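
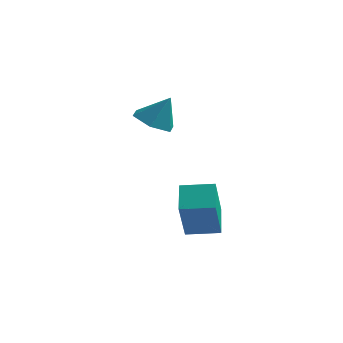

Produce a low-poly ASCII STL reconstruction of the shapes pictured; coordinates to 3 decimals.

solid 
facet normal -0.949 -0.303 -0.094
outer loop
vertex -1.355 -4.036 -2.126
vertex -1.674 -3.2 -1.596
vertex -1.474 -3.263 -3.418
endloop
endfacet
facet normal 0.307 -0.804 -0.509
outer loop
vertex -0.526 -2.96 -3.324
vertex -1.355 -4.036 -2.126
vertex -1.474 -3.263 -3.418
endloop
endfacet
facet normal -0.949 -0.303 -0.094
outer loop
vertex -1.474 -3.263 -3.418
vertex -1.674 -3.2 -1.596
vertex -1.793 -2.427 -2.888
endloop
endfacet
facet normal -0.079 0.512 -0.855
outer loop
vertex -1.793 -2.427 -2.888
vertex -0.526 -2.96 -3.324
vertex -1.474 -3.263 -3.418
endloop
endfacet
facet normal 0.079 -0.512 0.855
outer loop
vertex -1.355 -4.036 -2.126
vertex -0.726 -2.897 -1.502
vertex -1.674 -3.2 -1.596
endloop
endfacet
facet normal 0.307 -0.804 -0.509
outer loop
vertex -0.407 -3.733 -2.032
vertex -1.355 -4.036 -2.126
vertex -0.526 -2.96 -3.324
endloop
endfacet
facet normal 0.079 -0.512 0.855
outer loop
vertex -0.407 -3.733 -2.032
vertex -0.726 -2.897 -1.502
vertex -1.355 -4.036 -2.126
endloop
endfacet
facet normal -0.307 0.804 0.509
outer loop
vertex -1.674 -3.2 -1.596
vertex -0.726 -2.897 -1.502
vertex -1.793 -2.427 -2.888
endloop
endfacet
facet normal -0.079 0.512 -0.855
outer loop
vertex -0.845 -2.124 -2.794
vertex -0.526 -2.96 -3.324
vertex -1.793 -2.427 -2.888
endloop
endfacet
facet normal -0.307 0.804 0.509
outer loop
vertex -1.793 -2.427 -2.888
vertex -0.726 -2.897 -1.502
vertex -0.845 -2.124 -2.794
endloop
endfacet
facet normal 0.949 0.303 0.094
outer loop
vertex -0.845 -2.124 -2.794
vertex -0.407 -3.733 -2.032
vertex -0.526 -2.96 -3.324
endloop
endfacet
facet normal 0.949 0.303 0.094
outer loop
vertex -0.726 -2.897 -1.502
vertex -0.407 -3.733 -2.032
vertex -0.845 -2.124 -2.794
endloop
endfacet
facet normal -0.452 -0.157 -0.878
outer loop
vertex -2.492 -1.622 0.019
vertex -2.913 -2.081 0.318
vertex -3.092 -1.415 0.291
endloop
endfacet
facet normal 0.401 0.893 0.205
outer loop
vertex -2.492 -1.622 0.019
vertex -3.092 -1.415 0.291
vertex -2.447 -1.919 1.222
endloop
endfacet
facet normal -0.452 -0.157 -0.878
outer loop
vertex -3.092 -1.415 0.291
vertex -2.913 -2.081 0.318
vertex -3.512 -1.874 0.589
endloop
endfacet
facet normal -0.337 0.710 0.618
outer loop
vertex -3.092 -1.415 0.291
vertex -3.512 -1.874 0.589
vertex -2.447 -1.919 1.222
endloop
endfacet
facet normal -0.452 -0.157 -0.878
outer loop
vertex -3.512 -1.874 0.589
vertex -2.913 -2.081 0.318
vertex -3.333 -2.54 0.616
endloop
endfacet
facet normal -0.511 -0.103 0.853
outer loop
vertex -3.512 -1.874 0.589
vertex -3.333 -2.54 0.616
vertex -2.447 -1.919 1.222
endloop
endfacet
facet normal -0.451 -0.158 -0.878
outer loop
vertex -3.333 -2.54 0.616
vertex -2.913 -2.081 0.318
vertex -2.733 -2.747 0.345
endloop
endfacet
facet normal 0.052 -0.735 0.677
outer loop
vertex -3.333 -2.54 0.616
vertex -2.733 -2.747 0.345
vertex -2.447 -1.919 1.222
endloop
endfacet
facet normal -0.452 -0.158 -0.878
outer loop
vertex -2.733 -2.747 0.345
vertex -2.913 -2.081 0.318
vertex -2.313 -2.288 0.046
endloop
endfacet
facet normal 0.791 -0.552 0.263
outer loop
vertex -2.733 -2.747 0.345
vertex -2.313 -2.288 0.046
vertex -2.447 -1.919 1.222
endloop
endfacet
facet normal -0.452 -0.157 -0.878
outer loop
vertex -2.313 -2.288 0.046
vertex -2.913 -2.081 0.318
vertex -2.492 -1.622 0.019
endloop
endfacet
facet normal 0.965 0.261 0.028
outer loop
vertex -2.313 -2.288 0.046
vertex -2.492 -1.622 0.019
vertex -2.447 -1.919 1.222
endloop
endfacet

endsolid


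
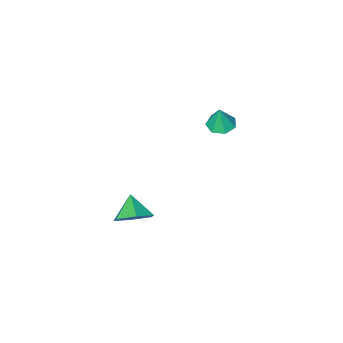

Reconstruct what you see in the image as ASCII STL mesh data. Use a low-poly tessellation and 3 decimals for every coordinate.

solid 
facet normal -0.176 -0.103 -0.979
outer loop
vertex -2.216 0.112 0.08
vertex -2.817 -0.067 0.207
vertex -2.59 0.522 0.104
endloop
endfacet
facet normal 0.718 0.639 0.275
outer loop
vertex -2.216 0.112 0.08
vertex -2.59 0.522 0.104
vertex -2.623 0.047 1.293
endloop
endfacet
facet normal -0.175 -0.104 -0.979
outer loop
vertex -2.59 0.522 0.104
vertex -2.817 -0.067 0.207
vertex -3.135 0.489 0.205
endloop
endfacet
facet normal 0.013 0.928 0.371
outer loop
vertex -2.59 0.522 0.104
vertex -3.135 0.489 0.205
vertex -2.623 0.047 1.293
endloop
endfacet
facet normal -0.176 -0.104 -0.979
outer loop
vertex -3.135 0.489 0.205
vertex -2.817 -0.067 0.207
vertex -3.441 0.037 0.308
endloop
endfacet
facet normal -0.643 0.555 0.528
outer loop
vertex -3.135 0.489 0.205
vertex -3.441 0.037 0.308
vertex -2.623 0.047 1.293
endloop
endfacet
facet normal -0.175 -0.102 -0.979
outer loop
vertex -3.441 0.037 0.308
vertex -2.817 -0.067 0.207
vertex -3.278 -0.493 0.334
endloop
endfacet
facet normal -0.753 -0.201 0.627
outer loop
vertex -3.441 0.037 0.308
vertex -3.278 -0.493 0.334
vertex -2.623 0.047 1.293
endloop
endfacet
facet normal -0.176 -0.101 -0.979
outer loop
vertex -3.278 -0.493 0.334
vertex -2.817 -0.067 0.207
vertex -2.768 -0.702 0.264
endloop
endfacet
facet normal -0.234 -0.770 0.593
outer loop
vertex -3.278 -0.493 0.334
vertex -2.768 -0.702 0.264
vertex -2.623 0.047 1.293
endloop
endfacet
facet normal -0.177 -0.102 -0.979
outer loop
vertex -2.768 -0.702 0.264
vertex -2.817 -0.067 0.207
vertex -2.296 -0.433 0.151
endloop
endfacet
facet normal 0.521 -0.723 0.453
outer loop
vertex -2.768 -0.702 0.264
vertex -2.296 -0.433 0.151
vertex -2.623 0.047 1.293
endloop
endfacet
facet normal -0.177 -0.102 -0.979
outer loop
vertex -2.296 -0.433 0.151
vertex -2.817 -0.067 0.207
vertex -2.216 0.112 0.08
endloop
endfacet
facet normal 0.945 -0.098 0.312
outer loop
vertex -2.296 -0.433 0.151
vertex -2.216 0.112 0.08
vertex -2.623 0.047 1.293
endloop
endfacet
facet normal 0.328 0.694 -0.641
outer loop
vertex 3.214 1.335 -1.559
vertex 2.432 1.375 -1.916
vertex 2.631 1.89 -1.256
endloop
endfacet
facet normal 0.364 -0.122 0.923
outer loop
vertex 3.214 1.335 -1.559
vertex 2.631 1.89 -1.256
vertex 2.068 0.605 -1.204
endloop
endfacet
facet normal 0.328 0.694 -0.641
outer loop
vertex 2.631 1.89 -1.256
vertex 2.432 1.375 -1.916
vertex 1.849 1.93 -1.613
endloop
endfacet
facet normal -0.397 0.210 0.893
outer loop
vertex 2.631 1.89 -1.256
vertex 1.849 1.93 -1.613
vertex 2.068 0.605 -1.204
endloop
endfacet
facet normal 0.328 0.694 -0.640
outer loop
vertex 1.849 1.93 -1.613
vertex 2.432 1.375 -1.916
vertex 1.651 1.415 -2.273
endloop
endfacet
facet normal -0.944 -0.055 0.326
outer loop
vertex 1.849 1.93 -1.613
vertex 1.651 1.415 -2.273
vertex 2.068 0.605 -1.204
endloop
endfacet
facet normal 0.328 0.694 -0.641
outer loop
vertex 1.651 1.415 -2.273
vertex 2.432 1.375 -1.916
vertex 2.234 0.86 -2.575
endloop
endfacet
facet normal -0.729 -0.652 -0.209
outer loop
vertex 1.651 1.415 -2.273
vertex 2.234 0.86 -2.575
vertex 2.068 0.605 -1.204
endloop
endfacet
facet normal 0.328 0.694 -0.641
outer loop
vertex 2.234 0.86 -2.575
vertex 2.432 1.375 -1.916
vertex 3.015 0.82 -2.218
endloop
endfacet
facet normal 0.031 -0.983 -0.179
outer loop
vertex 2.234 0.86 -2.575
vertex 3.015 0.82 -2.218
vertex 2.068 0.605 -1.204
endloop
endfacet
facet normal 0.328 0.694 -0.641
outer loop
vertex 3.015 0.82 -2.218
vertex 2.432 1.375 -1.916
vertex 3.214 1.335 -1.559
endloop
endfacet
facet normal 0.578 -0.719 0.387
outer loop
vertex 3.015 0.82 -2.218
vertex 3.214 1.335 -1.559
vertex 2.068 0.605 -1.204
endloop
endfacet

endsolid


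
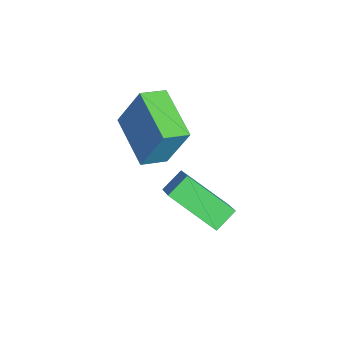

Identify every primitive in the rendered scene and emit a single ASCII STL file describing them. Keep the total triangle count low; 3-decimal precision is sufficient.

solid 
facet normal -0.481 0.699 0.529
outer loop
vertex -1.398 1.945 -0.776
vertex -0.411 3.504 -1.938
vertex -3.02 1.909 -2.202
endloop
endfacet
facet normal -0.453 -0.715 0.533
outer loop
vertex -2.529 1.196 -2.742
vertex -1.398 1.945 -0.776
vertex -3.02 1.909 -2.202
endloop
endfacet
facet normal -0.481 0.699 0.529
outer loop
vertex -3.02 1.909 -2.202
vertex -0.411 3.504 -1.938
vertex -2.033 3.468 -3.364
endloop
endfacet
facet normal -0.751 -0.017 -0.660
outer loop
vertex -2.033 3.468 -3.364
vertex -2.529 1.196 -2.742
vertex -3.02 1.909 -2.202
endloop
endfacet
facet normal 0.751 0.017 0.660
outer loop
vertex -1.398 1.945 -0.776
vertex 0.08 2.791 -2.478
vertex -0.411 3.504 -1.938
endloop
endfacet
facet normal -0.453 -0.715 0.533
outer loop
vertex -0.907 1.232 -1.316
vertex -1.398 1.945 -0.776
vertex -2.529 1.196 -2.742
endloop
endfacet
facet normal 0.751 0.017 0.660
outer loop
vertex -0.907 1.232 -1.316
vertex 0.08 2.791 -2.478
vertex -1.398 1.945 -0.776
endloop
endfacet
facet normal 0.453 0.715 -0.533
outer loop
vertex -0.411 3.504 -1.938
vertex 0.08 2.791 -2.478
vertex -2.033 3.468 -3.364
endloop
endfacet
facet normal -0.751 -0.017 -0.660
outer loop
vertex -1.542 2.755 -3.904
vertex -2.529 1.196 -2.742
vertex -2.033 3.468 -3.364
endloop
endfacet
facet normal 0.453 0.715 -0.533
outer loop
vertex -2.033 3.468 -3.364
vertex 0.08 2.791 -2.478
vertex -1.542 2.755 -3.904
endloop
endfacet
facet normal 0.481 -0.699 -0.529
outer loop
vertex -1.542 2.755 -3.904
vertex -0.907 1.232 -1.316
vertex -2.529 1.196 -2.742
endloop
endfacet
facet normal 0.481 -0.699 -0.529
outer loop
vertex 0.08 2.791 -2.478
vertex -0.907 1.232 -1.316
vertex -1.542 2.755 -3.904
endloop
endfacet
facet normal -0.913 -0.286 0.292
outer loop
vertex -3.597 0.535 1.899
vertex -4.002 1.492 1.57
vertex -3.938 -0.233 0.085
endloop
endfacet
facet normal 0.372 -0.878 0.302
outer loop
vertex -1.958 0.388 -0.55
vertex -3.597 0.535 1.899
vertex -3.938 -0.233 0.085
endloop
endfacet
facet normal -0.913 -0.286 0.292
outer loop
vertex -3.938 -0.233 0.085
vertex -4.002 1.492 1.57
vertex -4.343 0.724 -0.244
endloop
endfacet
facet normal -0.171 -0.384 -0.907
outer loop
vertex -4.343 0.724 -0.244
vertex -1.958 0.388 -0.55
vertex -3.938 -0.233 0.085
endloop
endfacet
facet normal 0.171 0.384 0.907
outer loop
vertex -3.597 0.535 1.899
vertex -2.022 2.113 0.935
vertex -4.002 1.492 1.57
endloop
endfacet
facet normal 0.372 -0.878 0.302
outer loop
vertex -1.617 1.156 1.264
vertex -3.597 0.535 1.899
vertex -1.958 0.388 -0.55
endloop
endfacet
facet normal 0.171 0.384 0.907
outer loop
vertex -1.617 1.156 1.264
vertex -2.022 2.113 0.935
vertex -3.597 0.535 1.899
endloop
endfacet
facet normal -0.372 0.878 -0.302
outer loop
vertex -4.002 1.492 1.57
vertex -2.022 2.113 0.935
vertex -4.343 0.724 -0.244
endloop
endfacet
facet normal -0.171 -0.384 -0.907
outer loop
vertex -2.363 1.345 -0.879
vertex -1.958 0.388 -0.55
vertex -4.343 0.724 -0.244
endloop
endfacet
facet normal -0.372 0.878 -0.302
outer loop
vertex -4.343 0.724 -0.244
vertex -2.022 2.113 0.935
vertex -2.363 1.345 -0.879
endloop
endfacet
facet normal 0.913 0.286 -0.292
outer loop
vertex -2.363 1.345 -0.879
vertex -1.617 1.156 1.264
vertex -1.958 0.388 -0.55
endloop
endfacet
facet normal 0.913 0.286 -0.292
outer loop
vertex -2.022 2.113 0.935
vertex -1.617 1.156 1.264
vertex -2.363 1.345 -0.879
endloop
endfacet

endsolid


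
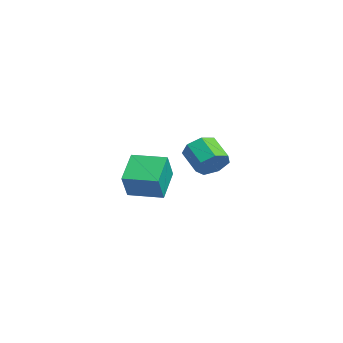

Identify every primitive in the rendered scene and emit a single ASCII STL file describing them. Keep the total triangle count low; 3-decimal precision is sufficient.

solid 
facet normal -0.447 0.277 -0.851
outer loop
vertex 0.783 -2.009 -0.964
vertex 1.744 -0.405 -0.947
vertex 2.196 -2.845 -1.979
endloop
endfacet
facet normal -0.514 -0.858 -0.009
outer loop
vertex 2.956 -3.315 -0.533
vertex 0.783 -2.009 -0.964
vertex 2.196 -2.845 -1.979
endloop
endfacet
facet normal -0.447 0.277 -0.850
outer loop
vertex 2.196 -2.845 -1.979
vertex 1.744 -0.405 -0.947
vertex 3.157 -1.24 -1.962
endloop
endfacet
facet normal 0.732 -0.433 -0.526
outer loop
vertex 3.157 -1.24 -1.962
vertex 2.956 -3.315 -0.533
vertex 2.196 -2.845 -1.979
endloop
endfacet
facet normal -0.732 0.433 0.526
outer loop
vertex 0.783 -2.009 -0.964
vertex 2.504 -0.875 0.499
vertex 1.744 -0.405 -0.947
endloop
endfacet
facet normal -0.514 -0.858 -0.009
outer loop
vertex 1.543 -2.48 0.482
vertex 0.783 -2.009 -0.964
vertex 2.956 -3.315 -0.533
endloop
endfacet
facet normal -0.732 0.433 0.526
outer loop
vertex 1.543 -2.48 0.482
vertex 2.504 -0.875 0.499
vertex 0.783 -2.009 -0.964
endloop
endfacet
facet normal 0.514 0.858 0.009
outer loop
vertex 1.744 -0.405 -0.947
vertex 2.504 -0.875 0.499
vertex 3.157 -1.24 -1.962
endloop
endfacet
facet normal 0.732 -0.433 -0.526
outer loop
vertex 3.917 -1.711 -0.516
vertex 2.956 -3.315 -0.533
vertex 3.157 -1.24 -1.962
endloop
endfacet
facet normal 0.514 0.858 0.009
outer loop
vertex 3.157 -1.24 -1.962
vertex 2.504 -0.875 0.499
vertex 3.917 -1.711 -0.516
endloop
endfacet
facet normal 0.447 -0.277 0.850
outer loop
vertex 3.917 -1.711 -0.516
vertex 1.543 -2.48 0.482
vertex 2.956 -3.315 -0.533
endloop
endfacet
facet normal 0.447 -0.277 0.851
outer loop
vertex 2.504 -0.875 0.499
vertex 1.543 -2.48 0.482
vertex 3.917 -1.711 -0.516
endloop
endfacet
facet normal 0.824 0.226 -0.520
outer loop
vertex -2.2 2.157 -1.882
vertex -2.682 2.969 -2.294
vertex -2.124 2.923 -1.429
endloop
endfacet
facet normal 0.560 -0.462 0.688
outer loop
vertex -2.2 2.157 -1.882
vertex -2.124 2.923 -1.429
vertex -3.576 1.78 -1.015
endloop
endfacet
facet normal 0.560 -0.463 0.687
outer loop
vertex -3.576 1.78 -1.015
vertex -2.124 2.923 -1.429
vertex -3.5 2.546 -0.561
endloop
endfacet
facet normal -0.824 -0.226 0.520
outer loop
vertex -3.576 1.78 -1.015
vertex -3.5 2.546 -0.561
vertex -4.058 2.591 -1.426
endloop
endfacet
facet normal 0.824 0.225 -0.520
outer loop
vertex -2.124 2.923 -1.429
vertex -2.682 2.969 -2.294
vertex -2.468 3.724 -1.627
endloop
endfacet
facet normal 0.416 0.383 0.825
outer loop
vertex -2.124 2.923 -1.429
vertex -2.468 3.724 -1.627
vertex -3.5 2.546 -0.561
endloop
endfacet
facet normal 0.416 0.383 0.825
outer loop
vertex -3.5 2.546 -0.561
vertex -2.468 3.724 -1.627
vertex -3.844 3.347 -0.759
endloop
endfacet
facet normal -0.824 -0.225 0.520
outer loop
vertex -3.5 2.546 -0.561
vertex -3.844 3.347 -0.759
vertex -4.058 2.591 -1.426
endloop
endfacet
facet normal 0.823 0.226 -0.520
outer loop
vertex -2.468 3.724 -1.627
vertex -2.682 2.969 -2.294
vertex -2.974 3.956 -2.327
endloop
endfacet
facet normal -0.042 0.939 0.341
outer loop
vertex -2.468 3.724 -1.627
vertex -2.974 3.956 -2.327
vertex -3.844 3.347 -0.759
endloop
endfacet
facet normal -0.042 0.939 0.341
outer loop
vertex -3.844 3.347 -0.759
vertex -2.974 3.956 -2.327
vertex -4.35 3.579 -1.459
endloop
endfacet
facet normal -0.823 -0.226 0.520
outer loop
vertex -3.844 3.347 -0.759
vertex -4.35 3.579 -1.459
vertex -4.058 2.591 -1.426
endloop
endfacet
facet normal 0.824 0.226 -0.520
outer loop
vertex -2.974 3.956 -2.327
vertex -2.682 2.969 -2.294
vertex -3.259 3.444 -3.002
endloop
endfacet
facet normal -0.468 0.788 -0.400
outer loop
vertex -2.974 3.956 -2.327
vertex -3.259 3.444 -3.002
vertex -4.35 3.579 -1.459
endloop
endfacet
facet normal -0.468 0.788 -0.400
outer loop
vertex -4.35 3.579 -1.459
vertex -3.259 3.444 -3.002
vertex -4.635 3.067 -2.134
endloop
endfacet
facet normal -0.824 -0.226 0.519
outer loop
vertex -4.35 3.579 -1.459
vertex -4.635 3.067 -2.134
vertex -4.058 2.591 -1.426
endloop
endfacet
facet normal 0.824 0.226 -0.520
outer loop
vertex -3.259 3.444 -3.002
vertex -2.682 2.969 -2.294
vertex -3.11 2.574 -3.144
endloop
endfacet
facet normal -0.542 0.044 -0.839
outer loop
vertex -3.259 3.444 -3.002
vertex -3.11 2.574 -3.144
vertex -4.635 3.067 -2.134
endloop
endfacet
facet normal -0.542 0.044 -0.839
outer loop
vertex -4.635 3.067 -2.134
vertex -3.11 2.574 -3.144
vertex -4.486 2.197 -2.276
endloop
endfacet
facet normal -0.824 -0.226 0.520
outer loop
vertex -4.635 3.067 -2.134
vertex -4.486 2.197 -2.276
vertex -4.058 2.591 -1.426
endloop
endfacet
facet normal 0.824 0.226 -0.520
outer loop
vertex -3.11 2.574 -3.144
vertex -2.682 2.969 -2.294
vertex -2.639 2.001 -2.646
endloop
endfacet
facet normal -0.208 -0.733 -0.647
outer loop
vertex -3.11 2.574 -3.144
vertex -2.639 2.001 -2.646
vertex -4.486 2.197 -2.276
endloop
endfacet
facet normal -0.208 -0.733 -0.647
outer loop
vertex -4.486 2.197 -2.276
vertex -2.639 2.001 -2.646
vertex -4.015 1.624 -1.778
endloop
endfacet
facet normal -0.824 -0.226 0.520
outer loop
vertex -4.486 2.197 -2.276
vertex -4.015 1.624 -1.778
vertex -4.058 2.591 -1.426
endloop
endfacet
facet normal 0.824 0.226 -0.520
outer loop
vertex -2.639 2.001 -2.646
vertex -2.682 2.969 -2.294
vertex -2.2 2.157 -1.882
endloop
endfacet
facet normal 0.283 -0.958 0.033
outer loop
vertex -2.639 2.001 -2.646
vertex -2.2 2.157 -1.882
vertex -4.015 1.624 -1.778
endloop
endfacet
facet normal 0.283 -0.958 0.033
outer loop
vertex -4.015 1.624 -1.778
vertex -2.2 2.157 -1.882
vertex -3.576 1.78 -1.015
endloop
endfacet
facet normal -0.824 -0.226 0.520
outer loop
vertex -4.015 1.624 -1.778
vertex -3.576 1.78 -1.015
vertex -4.058 2.591 -1.426
endloop
endfacet

endsolid


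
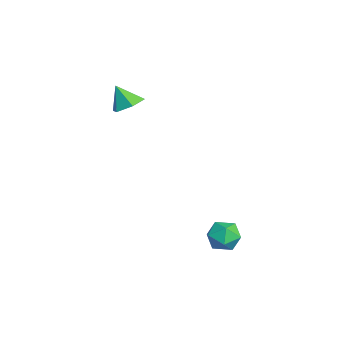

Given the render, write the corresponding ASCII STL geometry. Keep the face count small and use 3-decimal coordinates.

solid 
facet normal -0.872 -0.419 0.252
outer loop
vertex 1.342 1.892 -2.803
vertex 1.696 1.054 -2.972
vertex 1.763 1.423 -2.126
endloop
endfacet
facet normal -0.770 0.189 0.610
outer loop
vertex 1.342 1.892 -2.803
vertex 1.763 1.423 -2.126
vertex 1.911 2.332 -2.221
endloop
endfacet
facet normal -0.688 0.713 0.133
outer loop
vertex 1.342 1.892 -2.803
vertex 1.911 2.332 -2.221
vertex 1.935 2.524 -3.126
endloop
endfacet
facet normal -0.740 0.429 -0.518
outer loop
vertex 1.342 1.892 -2.803
vertex 1.935 2.524 -3.126
vertex 1.802 1.734 -3.59
endloop
endfacet
facet normal -0.854 -0.271 -0.445
outer loop
vertex 1.342 1.892 -2.803
vertex 1.802 1.734 -3.59
vertex 1.696 1.054 -2.972
endloop
endfacet
facet normal -0.161 0.129 0.978
outer loop
vertex 1.911 2.332 -2.221
vertex 1.763 1.423 -2.126
vertex 2.618 1.766 -2.03
endloop
endfacet
facet normal -0.327 -0.857 0.399
outer loop
vertex 1.763 1.423 -2.126
vertex 1.696 1.054 -2.972
vertex 2.485 0.976 -2.494
endloop
endfacet
facet normal -0.297 -0.617 -0.729
outer loop
vertex 1.696 1.054 -2.972
vertex 1.802 1.734 -3.59
vertex 2.509 1.168 -3.399
endloop
endfacet
facet normal -0.112 0.517 -0.848
outer loop
vertex 1.802 1.734 -3.59
vertex 1.935 2.524 -3.126
vertex 2.657 2.077 -3.494
endloop
endfacet
facet normal -0.029 0.978 0.207
outer loop
vertex 1.935 2.524 -3.126
vertex 1.911 2.332 -2.221
vertex 2.724 2.446 -2.648
endloop
endfacet
facet normal 0.740 -0.429 0.518
outer loop
vertex 3.078 1.608 -2.817
vertex 2.618 1.766 -2.03
vertex 2.485 0.976 -2.494
endloop
endfacet
facet normal 0.688 -0.713 -0.133
outer loop
vertex 3.078 1.608 -2.817
vertex 2.485 0.976 -2.494
vertex 2.509 1.168 -3.399
endloop
endfacet
facet normal 0.770 -0.189 -0.610
outer loop
vertex 3.078 1.608 -2.817
vertex 2.509 1.168 -3.399
vertex 2.657 2.077 -3.494
endloop
endfacet
facet normal 0.872 0.419 -0.252
outer loop
vertex 3.078 1.608 -2.817
vertex 2.657 2.077 -3.494
vertex 2.724 2.446 -2.648
endloop
endfacet
facet normal 0.854 0.271 0.445
outer loop
vertex 3.078 1.608 -2.817
vertex 2.724 2.446 -2.648
vertex 2.618 1.766 -2.03
endloop
endfacet
facet normal 0.112 -0.517 0.848
outer loop
vertex 2.485 0.976 -2.494
vertex 2.618 1.766 -2.03
vertex 1.763 1.423 -2.126
endloop
endfacet
facet normal 0.029 -0.978 -0.207
outer loop
vertex 2.509 1.168 -3.399
vertex 2.485 0.976 -2.494
vertex 1.696 1.054 -2.972
endloop
endfacet
facet normal 0.161 -0.129 -0.978
outer loop
vertex 2.657 2.077 -3.494
vertex 2.509 1.168 -3.399
vertex 1.802 1.734 -3.59
endloop
endfacet
facet normal 0.327 0.857 -0.399
outer loop
vertex 2.724 2.446 -2.648
vertex 2.657 2.077 -3.494
vertex 1.935 2.524 -3.126
endloop
endfacet
facet normal 0.297 0.617 0.729
outer loop
vertex 2.618 1.766 -2.03
vertex 2.724 2.446 -2.648
vertex 1.911 2.332 -2.221
endloop
endfacet
facet normal 0.319 0.428 -0.845
outer loop
vertex -2.63 -1.744 3.413
vertex -3.448 -1.815 3.068
vertex -3.219 -1.086 3.524
endloop
endfacet
facet normal 0.427 0.235 0.873
outer loop
vertex -2.63 -1.744 3.413
vertex -3.219 -1.086 3.524
vertex -3.872 -2.385 4.192
endloop
endfacet
facet normal 0.319 0.428 -0.845
outer loop
vertex -3.219 -1.086 3.524
vertex -3.448 -1.815 3.068
vertex -4.037 -1.157 3.179
endloop
endfacet
facet normal -0.362 0.564 0.742
outer loop
vertex -3.219 -1.086 3.524
vertex -4.037 -1.157 3.179
vertex -3.872 -2.385 4.192
endloop
endfacet
facet normal 0.320 0.429 -0.845
outer loop
vertex -4.037 -1.157 3.179
vertex -3.448 -1.815 3.068
vertex -4.265 -1.886 2.723
endloop
endfacet
facet normal -0.949 0.114 0.293
outer loop
vertex -4.037 -1.157 3.179
vertex -4.265 -1.886 2.723
vertex -3.872 -2.385 4.192
endloop
endfacet
facet normal 0.320 0.429 -0.845
outer loop
vertex -4.265 -1.886 2.723
vertex -3.448 -1.815 3.068
vertex -3.676 -2.544 2.612
endloop
endfacet
facet normal -0.747 -0.664 -0.026
outer loop
vertex -4.265 -1.886 2.723
vertex -3.676 -2.544 2.612
vertex -3.872 -2.385 4.192
endloop
endfacet
facet normal 0.320 0.429 -0.845
outer loop
vertex -3.676 -2.544 2.612
vertex -3.448 -1.815 3.068
vertex -2.859 -2.473 2.957
endloop
endfacet
facet normal 0.042 -0.994 0.105
outer loop
vertex -3.676 -2.544 2.612
vertex -2.859 -2.473 2.957
vertex -3.872 -2.385 4.192
endloop
endfacet
facet normal 0.319 0.428 -0.845
outer loop
vertex -2.859 -2.473 2.957
vertex -3.448 -1.815 3.068
vertex -2.63 -1.744 3.413
endloop
endfacet
facet normal 0.629 -0.545 0.555
outer loop
vertex -2.859 -2.473 2.957
vertex -2.63 -1.744 3.413
vertex -3.872 -2.385 4.192
endloop
endfacet

endsolid


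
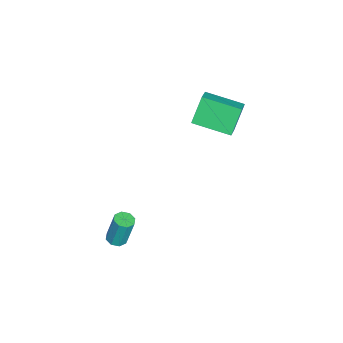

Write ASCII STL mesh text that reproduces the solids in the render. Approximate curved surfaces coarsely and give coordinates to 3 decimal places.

solid 
facet normal 0.011 -0.242 -0.970
outer loop
vertex 3.763 -3.705 -4.094
vertex 3.499 -3.271 -4.205
vertex 4.003 -3.397 -4.168
endloop
endfacet
facet normal 0.797 -0.584 0.155
outer loop
vertex 3.763 -3.705 -4.094
vertex 4.003 -3.397 -4.168
vertex 3.744 -3.303 -2.483
endloop
endfacet
facet normal 0.797 -0.584 0.155
outer loop
vertex 3.744 -3.303 -2.483
vertex 4.003 -3.397 -4.168
vertex 3.984 -2.995 -2.557
endloop
endfacet
facet normal -0.012 0.243 0.970
outer loop
vertex 3.744 -3.303 -2.483
vertex 3.984 -2.995 -2.557
vertex 3.481 -2.869 -2.595
endloop
endfacet
facet normal 0.011 -0.242 -0.970
outer loop
vertex 4.003 -3.397 -4.168
vertex 3.499 -3.271 -4.205
vertex 3.948 -3.014 -4.264
endloop
endfacet
facet normal 0.990 0.137 -0.022
outer loop
vertex 4.003 -3.397 -4.168
vertex 3.948 -3.014 -4.264
vertex 3.984 -2.995 -2.557
endloop
endfacet
facet normal 0.990 0.137 -0.022
outer loop
vertex 3.984 -2.995 -2.557
vertex 3.948 -3.014 -4.264
vertex 3.929 -2.612 -2.654
endloop
endfacet
facet normal -0.012 0.244 0.970
outer loop
vertex 3.984 -2.995 -2.557
vertex 3.929 -2.612 -2.654
vertex 3.481 -2.869 -2.595
endloop
endfacet
facet normal 0.012 -0.243 -0.970
outer loop
vertex 3.948 -3.014 -4.264
vertex 3.499 -3.271 -4.205
vertex 3.63 -2.782 -4.326
endloop
endfacet
facet normal 0.603 0.776 -0.187
outer loop
vertex 3.948 -3.014 -4.264
vertex 3.63 -2.782 -4.326
vertex 3.929 -2.612 -2.654
endloop
endfacet
facet normal 0.603 0.775 -0.187
outer loop
vertex 3.929 -2.612 -2.654
vertex 3.63 -2.782 -4.326
vertex 3.612 -2.38 -2.715
endloop
endfacet
facet normal -0.010 0.241 0.970
outer loop
vertex 3.929 -2.612 -2.654
vertex 3.612 -2.38 -2.715
vertex 3.481 -2.869 -2.595
endloop
endfacet
facet normal 0.012 -0.243 -0.970
outer loop
vertex 3.63 -2.782 -4.326
vertex 3.499 -3.271 -4.205
vertex 3.236 -2.837 -4.317
endloop
endfacet
facet normal -0.140 0.960 -0.241
outer loop
vertex 3.63 -2.782 -4.326
vertex 3.236 -2.837 -4.317
vertex 3.612 -2.38 -2.715
endloop
endfacet
facet normal -0.139 0.960 -0.241
outer loop
vertex 3.612 -2.38 -2.715
vertex 3.236 -2.837 -4.317
vertex 3.217 -2.435 -2.706
endloop
endfacet
facet normal -0.011 0.241 0.970
outer loop
vertex 3.612 -2.38 -2.715
vertex 3.217 -2.435 -2.706
vertex 3.481 -2.869 -2.595
endloop
endfacet
facet normal 0.012 -0.243 -0.970
outer loop
vertex 3.236 -2.837 -4.317
vertex 3.499 -3.271 -4.205
vertex 2.996 -3.145 -4.243
endloop
endfacet
facet normal -0.797 0.584 -0.155
outer loop
vertex 3.236 -2.837 -4.317
vertex 2.996 -3.145 -4.243
vertex 3.217 -2.435 -2.706
endloop
endfacet
facet normal -0.797 0.584 -0.155
outer loop
vertex 3.217 -2.435 -2.706
vertex 2.996 -3.145 -4.243
vertex 2.977 -2.743 -2.632
endloop
endfacet
facet normal -0.011 0.242 0.970
outer loop
vertex 3.217 -2.435 -2.706
vertex 2.977 -2.743 -2.632
vertex 3.481 -2.869 -2.595
endloop
endfacet
facet normal 0.012 -0.244 -0.970
outer loop
vertex 2.996 -3.145 -4.243
vertex 3.499 -3.271 -4.205
vertex 3.051 -3.528 -4.146
endloop
endfacet
facet normal -0.990 -0.137 0.022
outer loop
vertex 2.996 -3.145 -4.243
vertex 3.051 -3.528 -4.146
vertex 2.977 -2.743 -2.632
endloop
endfacet
facet normal -0.990 -0.137 0.022
outer loop
vertex 2.977 -2.743 -2.632
vertex 3.051 -3.528 -4.146
vertex 3.032 -3.126 -2.536
endloop
endfacet
facet normal -0.011 0.242 0.970
outer loop
vertex 2.977 -2.743 -2.632
vertex 3.032 -3.126 -2.536
vertex 3.481 -2.869 -2.595
endloop
endfacet
facet normal 0.010 -0.241 -0.970
outer loop
vertex 3.051 -3.528 -4.146
vertex 3.499 -3.271 -4.205
vertex 3.368 -3.76 -4.085
endloop
endfacet
facet normal -0.603 -0.775 0.186
outer loop
vertex 3.051 -3.528 -4.146
vertex 3.368 -3.76 -4.085
vertex 3.032 -3.126 -2.536
endloop
endfacet
facet normal -0.603 -0.776 0.187
outer loop
vertex 3.032 -3.126 -2.536
vertex 3.368 -3.76 -4.085
vertex 3.35 -3.358 -2.474
endloop
endfacet
facet normal -0.012 0.243 0.970
outer loop
vertex 3.032 -3.126 -2.536
vertex 3.35 -3.358 -2.474
vertex 3.481 -2.869 -2.595
endloop
endfacet
facet normal 0.011 -0.241 -0.970
outer loop
vertex 3.368 -3.76 -4.085
vertex 3.499 -3.271 -4.205
vertex 3.763 -3.705 -4.094
endloop
endfacet
facet normal 0.139 -0.960 0.241
outer loop
vertex 3.368 -3.76 -4.085
vertex 3.763 -3.705 -4.094
vertex 3.35 -3.358 -2.474
endloop
endfacet
facet normal 0.140 -0.960 0.241
outer loop
vertex 3.35 -3.358 -2.474
vertex 3.763 -3.705 -4.094
vertex 3.744 -3.303 -2.483
endloop
endfacet
facet normal -0.012 0.243 0.970
outer loop
vertex 3.35 -3.358 -2.474
vertex 3.744 -3.303 -2.483
vertex 3.481 -2.869 -2.595
endloop
endfacet
facet normal -0.482 0.209 0.851
outer loop
vertex -2.87 -0.678 1.015
vertex -2.737 1.276 0.611
vertex -3.814 -0.722 0.491
endloop
endfacet
facet normal -0.067 -0.977 0.202
outer loop
vertex -3.043 -1.056 -0.871
vertex -2.87 -0.678 1.015
vertex -3.814 -0.722 0.491
endloop
endfacet
facet normal -0.482 0.209 0.851
outer loop
vertex -3.814 -0.722 0.491
vertex -2.737 1.276 0.611
vertex -3.681 1.232 0.087
endloop
endfacet
facet normal -0.874 -0.041 -0.485
outer loop
vertex -3.681 1.232 0.087
vertex -3.043 -1.056 -0.871
vertex -3.814 -0.722 0.491
endloop
endfacet
facet normal 0.874 0.041 0.485
outer loop
vertex -2.87 -0.678 1.015
vertex -1.966 0.942 -0.751
vertex -2.737 1.276 0.611
endloop
endfacet
facet normal -0.067 -0.977 0.202
outer loop
vertex -2.099 -1.012 -0.347
vertex -2.87 -0.678 1.015
vertex -3.043 -1.056 -0.871
endloop
endfacet
facet normal 0.874 0.041 0.485
outer loop
vertex -2.099 -1.012 -0.347
vertex -1.966 0.942 -0.751
vertex -2.87 -0.678 1.015
endloop
endfacet
facet normal 0.067 0.977 -0.202
outer loop
vertex -2.737 1.276 0.611
vertex -1.966 0.942 -0.751
vertex -3.681 1.232 0.087
endloop
endfacet
facet normal -0.874 -0.041 -0.485
outer loop
vertex -2.91 0.898 -1.275
vertex -3.043 -1.056 -0.871
vertex -3.681 1.232 0.087
endloop
endfacet
facet normal 0.067 0.977 -0.202
outer loop
vertex -3.681 1.232 0.087
vertex -1.966 0.942 -0.751
vertex -2.91 0.898 -1.275
endloop
endfacet
facet normal 0.482 -0.209 -0.851
outer loop
vertex -2.91 0.898 -1.275
vertex -2.099 -1.012 -0.347
vertex -3.043 -1.056 -0.871
endloop
endfacet
facet normal 0.482 -0.209 -0.851
outer loop
vertex -1.966 0.942 -0.751
vertex -2.099 -1.012 -0.347
vertex -2.91 0.898 -1.275
endloop
endfacet

endsolid


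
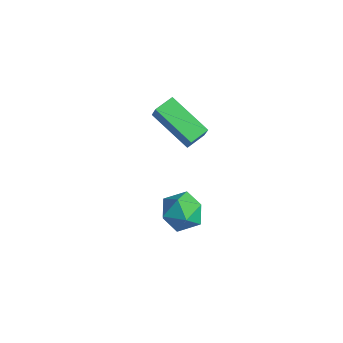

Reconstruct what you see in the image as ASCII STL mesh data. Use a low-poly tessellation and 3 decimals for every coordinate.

solid 
facet normal 0.070 0.920 0.386
outer loop
vertex 3.976 -1.114 -2.817
vertex 3.448 -1.403 -2.033
vertex 4.433 -1.483 -2.022
endloop
endfacet
facet normal 0.641 0.767 -0.012
outer loop
vertex 3.976 -1.114 -2.817
vertex 4.433 -1.483 -2.022
vertex 4.729 -1.745 -2.928
endloop
endfacet
facet normal 0.415 0.614 -0.671
outer loop
vertex 3.976 -1.114 -2.817
vertex 4.729 -1.745 -2.928
vertex 3.926 -1.826 -3.499
endloop
endfacet
facet normal -0.296 0.672 -0.679
outer loop
vertex 3.976 -1.114 -2.817
vertex 3.926 -1.826 -3.499
vertex 3.135 -1.615 -2.946
endloop
endfacet
facet normal -0.509 0.861 -0.025
outer loop
vertex 3.976 -1.114 -2.817
vertex 3.135 -1.615 -2.946
vertex 3.448 -1.403 -2.033
endloop
endfacet
facet normal 0.949 0.181 0.258
outer loop
vertex 4.729 -1.745 -2.928
vertex 4.433 -1.483 -2.022
vertex 4.665 -2.425 -2.214
endloop
endfacet
facet normal 0.025 0.427 0.904
outer loop
vertex 4.433 -1.483 -2.022
vertex 3.448 -1.403 -2.033
vertex 3.874 -2.214 -1.661
endloop
endfacet
facet normal -0.913 0.333 0.236
outer loop
vertex 3.448 -1.403 -2.033
vertex 3.135 -1.615 -2.946
vertex 3.071 -2.295 -2.232
endloop
endfacet
facet normal -0.568 0.028 -0.823
outer loop
vertex 3.135 -1.615 -2.946
vertex 3.926 -1.826 -3.499
vertex 3.367 -2.557 -3.138
endloop
endfacet
facet normal 0.583 -0.066 -0.810
outer loop
vertex 3.926 -1.826 -3.499
vertex 4.729 -1.745 -2.928
vertex 4.352 -2.637 -3.127
endloop
endfacet
facet normal 0.296 -0.672 0.679
outer loop
vertex 3.824 -2.926 -2.343
vertex 4.665 -2.425 -2.214
vertex 3.874 -2.214 -1.661
endloop
endfacet
facet normal -0.415 -0.614 0.671
outer loop
vertex 3.824 -2.926 -2.343
vertex 3.874 -2.214 -1.661
vertex 3.071 -2.295 -2.232
endloop
endfacet
facet normal -0.641 -0.767 0.012
outer loop
vertex 3.824 -2.926 -2.343
vertex 3.071 -2.295 -2.232
vertex 3.367 -2.557 -3.138
endloop
endfacet
facet normal -0.070 -0.920 -0.386
outer loop
vertex 3.824 -2.926 -2.343
vertex 3.367 -2.557 -3.138
vertex 4.352 -2.637 -3.127
endloop
endfacet
facet normal 0.509 -0.861 0.025
outer loop
vertex 3.824 -2.926 -2.343
vertex 4.352 -2.637 -3.127
vertex 4.665 -2.425 -2.214
endloop
endfacet
facet normal 0.568 -0.028 0.823
outer loop
vertex 3.874 -2.214 -1.661
vertex 4.665 -2.425 -2.214
vertex 4.433 -1.483 -2.022
endloop
endfacet
facet normal -0.583 0.066 0.810
outer loop
vertex 3.071 -2.295 -2.232
vertex 3.874 -2.214 -1.661
vertex 3.448 -1.403 -2.033
endloop
endfacet
facet normal -0.949 -0.181 -0.258
outer loop
vertex 3.367 -2.557 -3.138
vertex 3.071 -2.295 -2.232
vertex 3.135 -1.615 -2.946
endloop
endfacet
facet normal -0.025 -0.427 -0.904
outer loop
vertex 4.352 -2.637 -3.127
vertex 3.367 -2.557 -3.138
vertex 3.926 -1.826 -3.499
endloop
endfacet
facet normal 0.913 -0.333 -0.236
outer loop
vertex 4.665 -2.425 -2.214
vertex 4.352 -2.637 -3.127
vertex 4.729 -1.745 -2.928
endloop
endfacet
facet normal -0.888 -0.148 0.436
outer loop
vertex 2.273 -2.027 2.878
vertex 2.213 -1.137 3.058
vertex 1.895 -1.905 2.149
endloop
endfacet
facet normal 0.066 -0.978 -0.198
outer loop
vertex 3.707 -1.603 1.262
vertex 2.273 -2.027 2.878
vertex 1.895 -1.905 2.149
endloop
endfacet
facet normal -0.888 -0.148 0.436
outer loop
vertex 1.895 -1.905 2.149
vertex 2.213 -1.137 3.058
vertex 1.835 -1.015 2.329
endloop
endfacet
facet normal -0.455 0.147 -0.879
outer loop
vertex 1.835 -1.015 2.329
vertex 3.707 -1.603 1.262
vertex 1.895 -1.905 2.149
endloop
endfacet
facet normal 0.455 -0.147 0.879
outer loop
vertex 2.273 -2.027 2.878
vertex 4.025 -0.835 2.171
vertex 2.213 -1.137 3.058
endloop
endfacet
facet normal 0.066 -0.978 -0.198
outer loop
vertex 4.085 -1.725 1.991
vertex 2.273 -2.027 2.878
vertex 3.707 -1.603 1.262
endloop
endfacet
facet normal 0.455 -0.147 0.879
outer loop
vertex 4.085 -1.725 1.991
vertex 4.025 -0.835 2.171
vertex 2.273 -2.027 2.878
endloop
endfacet
facet normal -0.066 0.978 0.198
outer loop
vertex 2.213 -1.137 3.058
vertex 4.025 -0.835 2.171
vertex 1.835 -1.015 2.329
endloop
endfacet
facet normal -0.455 0.147 -0.879
outer loop
vertex 3.647 -0.713 1.442
vertex 3.707 -1.603 1.262
vertex 1.835 -1.015 2.329
endloop
endfacet
facet normal -0.066 0.978 0.198
outer loop
vertex 1.835 -1.015 2.329
vertex 4.025 -0.835 2.171
vertex 3.647 -0.713 1.442
endloop
endfacet
facet normal 0.888 0.148 -0.436
outer loop
vertex 3.647 -0.713 1.442
vertex 4.085 -1.725 1.991
vertex 3.707 -1.603 1.262
endloop
endfacet
facet normal 0.888 0.148 -0.436
outer loop
vertex 4.025 -0.835 2.171
vertex 4.085 -1.725 1.991
vertex 3.647 -0.713 1.442
endloop
endfacet

endsolid


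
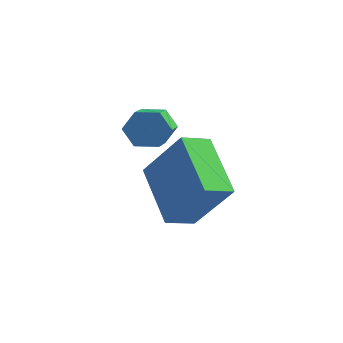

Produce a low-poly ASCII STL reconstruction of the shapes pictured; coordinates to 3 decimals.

solid 
facet normal -0.641 -0.022 -0.767
outer loop
vertex -4.34 -0.922 -1.803
vertex -4.062 -0.062 -2.06
vertex -2.859 -1.763 -3.015
endloop
endfacet
facet normal -0.296 -0.915 0.274
outer loop
vertex -1.578 -1.718 -1.48
vertex -4.34 -0.922 -1.803
vertex -2.859 -1.763 -3.015
endloop
endfacet
facet normal -0.641 -0.022 -0.767
outer loop
vertex -2.859 -1.763 -3.015
vertex -4.062 -0.062 -2.06
vertex -2.581 -0.903 -3.272
endloop
endfacet
facet normal 0.709 -0.402 -0.580
outer loop
vertex -2.581 -0.903 -3.272
vertex -1.578 -1.718 -1.48
vertex -2.859 -1.763 -3.015
endloop
endfacet
facet normal -0.709 0.402 0.580
outer loop
vertex -4.34 -0.922 -1.803
vertex -2.781 -0.017 -0.525
vertex -4.062 -0.062 -2.06
endloop
endfacet
facet normal -0.296 -0.915 0.274
outer loop
vertex -3.059 -0.877 -0.268
vertex -4.34 -0.922 -1.803
vertex -1.578 -1.718 -1.48
endloop
endfacet
facet normal -0.709 0.402 0.580
outer loop
vertex -3.059 -0.877 -0.268
vertex -2.781 -0.017 -0.525
vertex -4.34 -0.922 -1.803
endloop
endfacet
facet normal 0.296 0.915 -0.274
outer loop
vertex -4.062 -0.062 -2.06
vertex -2.781 -0.017 -0.525
vertex -2.581 -0.903 -3.272
endloop
endfacet
facet normal 0.709 -0.402 -0.580
outer loop
vertex -1.3 -0.858 -1.737
vertex -1.578 -1.718 -1.48
vertex -2.581 -0.903 -3.272
endloop
endfacet
facet normal 0.296 0.915 -0.274
outer loop
vertex -2.581 -0.903 -3.272
vertex -2.781 -0.017 -0.525
vertex -1.3 -0.858 -1.737
endloop
endfacet
facet normal 0.641 0.022 0.767
outer loop
vertex -1.3 -0.858 -1.737
vertex -3.059 -0.877 -0.268
vertex -1.578 -1.718 -1.48
endloop
endfacet
facet normal 0.641 0.022 0.767
outer loop
vertex -2.781 -0.017 -0.525
vertex -3.059 -0.877 -0.268
vertex -1.3 -0.858 -1.737
endloop
endfacet
facet normal -0.513 0.814 -0.272
outer loop
vertex -3.326 -1.175 0.749
vertex -3.505 -1.468 0.209
vertex -3.865 -1.519 0.735
endloop
endfacet
facet normal -0.164 0.218 0.962
outer loop
vertex -3.326 -1.175 0.749
vertex -3.865 -1.519 0.735
vertex -2.757 -2.079 1.051
endloop
endfacet
facet normal -0.164 0.218 0.962
outer loop
vertex -2.757 -2.079 1.051
vertex -3.865 -1.519 0.735
vertex -3.296 -2.423 1.037
endloop
endfacet
facet normal 0.513 -0.814 0.273
outer loop
vertex -2.757 -2.079 1.051
vertex -3.296 -2.423 1.037
vertex -2.935 -2.372 0.511
endloop
endfacet
facet normal -0.513 0.814 -0.272
outer loop
vertex -3.865 -1.519 0.735
vertex -3.505 -1.468 0.209
vertex -4.044 -1.812 0.195
endloop
endfacet
facet normal -0.812 -0.356 0.463
outer loop
vertex -3.865 -1.519 0.735
vertex -4.044 -1.812 0.195
vertex -3.296 -2.423 1.037
endloop
endfacet
facet normal -0.812 -0.356 0.463
outer loop
vertex -3.296 -2.423 1.037
vertex -4.044 -1.812 0.195
vertex -3.475 -2.716 0.497
endloop
endfacet
facet normal 0.512 -0.815 0.272
outer loop
vertex -3.296 -2.423 1.037
vertex -3.475 -2.716 0.497
vertex -2.935 -2.372 0.511
endloop
endfacet
facet normal -0.513 0.814 -0.273
outer loop
vertex -4.044 -1.812 0.195
vertex -3.505 -1.468 0.209
vertex -3.683 -1.761 -0.331
endloop
endfacet
facet normal -0.648 -0.575 -0.500
outer loop
vertex -4.044 -1.812 0.195
vertex -3.683 -1.761 -0.331
vertex -3.475 -2.716 0.497
endloop
endfacet
facet normal -0.648 -0.575 -0.500
outer loop
vertex -3.475 -2.716 0.497
vertex -3.683 -1.761 -0.331
vertex -3.114 -2.665 -0.029
endloop
endfacet
facet normal 0.512 -0.815 0.272
outer loop
vertex -3.475 -2.716 0.497
vertex -3.114 -2.665 -0.029
vertex -2.935 -2.372 0.511
endloop
endfacet
facet normal -0.513 0.814 -0.273
outer loop
vertex -3.683 -1.761 -0.331
vertex -3.505 -1.468 0.209
vertex -3.144 -1.417 -0.317
endloop
endfacet
facet normal 0.164 -0.218 -0.962
outer loop
vertex -3.683 -1.761 -0.331
vertex -3.144 -1.417 -0.317
vertex -3.114 -2.665 -0.029
endloop
endfacet
facet normal 0.164 -0.218 -0.962
outer loop
vertex -3.114 -2.665 -0.029
vertex -3.144 -1.417 -0.317
vertex -2.575 -2.321 -0.015
endloop
endfacet
facet normal 0.513 -0.814 0.272
outer loop
vertex -3.114 -2.665 -0.029
vertex -2.575 -2.321 -0.015
vertex -2.935 -2.372 0.511
endloop
endfacet
facet normal -0.512 0.815 -0.272
outer loop
vertex -3.144 -1.417 -0.317
vertex -3.505 -1.468 0.209
vertex -2.965 -1.124 0.223
endloop
endfacet
facet normal 0.812 0.356 -0.463
outer loop
vertex -3.144 -1.417 -0.317
vertex -2.965 -1.124 0.223
vertex -2.575 -2.321 -0.015
endloop
endfacet
facet normal 0.812 0.356 -0.463
outer loop
vertex -2.575 -2.321 -0.015
vertex -2.965 -1.124 0.223
vertex -2.396 -2.028 0.525
endloop
endfacet
facet normal 0.513 -0.814 0.272
outer loop
vertex -2.575 -2.321 -0.015
vertex -2.396 -2.028 0.525
vertex -2.935 -2.372 0.511
endloop
endfacet
facet normal -0.512 0.815 -0.272
outer loop
vertex -2.965 -1.124 0.223
vertex -3.505 -1.468 0.209
vertex -3.326 -1.175 0.749
endloop
endfacet
facet normal 0.648 0.575 0.500
outer loop
vertex -2.965 -1.124 0.223
vertex -3.326 -1.175 0.749
vertex -2.396 -2.028 0.525
endloop
endfacet
facet normal 0.648 0.575 0.500
outer loop
vertex -2.396 -2.028 0.525
vertex -3.326 -1.175 0.749
vertex -2.757 -2.079 1.051
endloop
endfacet
facet normal 0.513 -0.814 0.273
outer loop
vertex -2.396 -2.028 0.525
vertex -2.757 -2.079 1.051
vertex -2.935 -2.372 0.511
endloop
endfacet

endsolid


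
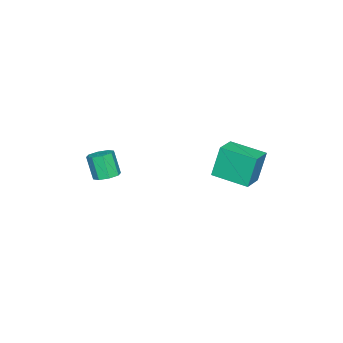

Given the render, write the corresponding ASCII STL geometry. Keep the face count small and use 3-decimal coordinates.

solid 
facet normal 0.173 0.354 -0.919
outer loop
vertex 4.645 -0.652 -1.201
vertex 3.936 -0.591 -1.311
vertex 4.45 -0.16 -1.048
endloop
endfacet
facet normal 0.919 0.277 0.280
outer loop
vertex 4.645 -0.652 -1.201
vertex 4.45 -0.16 -1.048
vertex 4.393 -1.17 0.141
endloop
endfacet
facet normal 0.918 0.279 0.281
outer loop
vertex 4.393 -1.17 0.141
vertex 4.45 -0.16 -1.048
vertex 4.197 -0.678 0.294
endloop
endfacet
facet normal -0.173 -0.355 0.919
outer loop
vertex 4.393 -1.17 0.141
vertex 4.197 -0.678 0.294
vertex 3.684 -1.109 0.031
endloop
endfacet
facet normal 0.173 0.355 -0.919
outer loop
vertex 4.45 -0.16 -1.048
vertex 3.936 -0.591 -1.311
vertex 3.953 0.079 -1.049
endloop
endfacet
facet normal 0.398 0.828 0.395
outer loop
vertex 4.45 -0.16 -1.048
vertex 3.953 0.079 -1.049
vertex 4.197 -0.678 0.294
endloop
endfacet
facet normal 0.400 0.828 0.394
outer loop
vertex 4.197 -0.678 0.294
vertex 3.953 0.079 -1.049
vertex 3.701 -0.438 0.293
endloop
endfacet
facet normal -0.173 -0.354 0.919
outer loop
vertex 4.197 -0.678 0.294
vertex 3.701 -0.438 0.293
vertex 3.684 -1.109 0.031
endloop
endfacet
facet normal 0.172 0.355 -0.919
outer loop
vertex 3.953 0.079 -1.049
vertex 3.936 -0.591 -1.311
vertex 3.447 -0.074 -1.203
endloop
endfacet
facet normal -0.354 0.893 0.277
outer loop
vertex 3.953 0.079 -1.049
vertex 3.447 -0.074 -1.203
vertex 3.701 -0.438 0.293
endloop
endfacet
facet normal -0.357 0.892 0.278
outer loop
vertex 3.701 -0.438 0.293
vertex 3.447 -0.074 -1.203
vertex 3.195 -0.592 0.138
endloop
endfacet
facet normal -0.174 -0.354 0.919
outer loop
vertex 3.701 -0.438 0.293
vertex 3.195 -0.592 0.138
vertex 3.684 -1.109 0.031
endloop
endfacet
facet normal 0.173 0.356 -0.918
outer loop
vertex 3.447 -0.074 -1.203
vertex 3.936 -0.591 -1.311
vertex 3.227 -0.53 -1.421
endloop
endfacet
facet normal -0.900 0.435 -0.001
outer loop
vertex 3.447 -0.074 -1.203
vertex 3.227 -0.53 -1.421
vertex 3.195 -0.592 0.138
endloop
endfacet
facet normal -0.900 0.435 -0.001
outer loop
vertex 3.195 -0.592 0.138
vertex 3.227 -0.53 -1.421
vertex 2.975 -1.048 -0.079
endloop
endfacet
facet normal -0.173 -0.354 0.919
outer loop
vertex 3.195 -0.592 0.138
vertex 2.975 -1.048 -0.079
vertex 3.684 -1.109 0.031
endloop
endfacet
facet normal 0.173 0.355 -0.919
outer loop
vertex 3.227 -0.53 -1.421
vertex 3.936 -0.591 -1.311
vertex 3.423 -1.022 -1.574
endloop
endfacet
facet normal -0.919 -0.279 -0.280
outer loop
vertex 3.227 -0.53 -1.421
vertex 3.423 -1.022 -1.574
vertex 2.975 -1.048 -0.079
endloop
endfacet
facet normal -0.919 -0.277 -0.280
outer loop
vertex 2.975 -1.048 -0.079
vertex 3.423 -1.022 -1.574
vertex 3.17 -1.54 -0.232
endloop
endfacet
facet normal -0.173 -0.354 0.919
outer loop
vertex 2.975 -1.048 -0.079
vertex 3.17 -1.54 -0.232
vertex 3.684 -1.109 0.031
endloop
endfacet
facet normal 0.173 0.354 -0.919
outer loop
vertex 3.423 -1.022 -1.574
vertex 3.936 -0.591 -1.311
vertex 3.919 -1.262 -1.573
endloop
endfacet
facet normal -0.400 -0.827 -0.395
outer loop
vertex 3.423 -1.022 -1.574
vertex 3.919 -1.262 -1.573
vertex 3.17 -1.54 -0.232
endloop
endfacet
facet normal -0.398 -0.829 -0.394
outer loop
vertex 3.17 -1.54 -0.232
vertex 3.919 -1.262 -1.573
vertex 3.667 -1.779 -0.231
endloop
endfacet
facet normal -0.173 -0.355 0.919
outer loop
vertex 3.17 -1.54 -0.232
vertex 3.667 -1.779 -0.231
vertex 3.684 -1.109 0.031
endloop
endfacet
facet normal 0.174 0.354 -0.919
outer loop
vertex 3.919 -1.262 -1.573
vertex 3.936 -0.591 -1.311
vertex 4.425 -1.108 -1.418
endloop
endfacet
facet normal 0.356 -0.892 -0.277
outer loop
vertex 3.919 -1.262 -1.573
vertex 4.425 -1.108 -1.418
vertex 3.667 -1.779 -0.231
endloop
endfacet
facet normal 0.355 -0.893 -0.278
outer loop
vertex 3.667 -1.779 -0.231
vertex 4.425 -1.108 -1.418
vertex 4.173 -1.626 -0.077
endloop
endfacet
facet normal -0.172 -0.355 0.919
outer loop
vertex 3.667 -1.779 -0.231
vertex 4.173 -1.626 -0.077
vertex 3.684 -1.109 0.031
endloop
endfacet
facet normal 0.173 0.354 -0.919
outer loop
vertex 4.425 -1.108 -1.418
vertex 3.936 -0.591 -1.311
vertex 4.645 -0.652 -1.201
endloop
endfacet
facet normal 0.900 -0.435 0.001
outer loop
vertex 4.425 -1.108 -1.418
vertex 4.645 -0.652 -1.201
vertex 4.173 -1.626 -0.077
endloop
endfacet
facet normal 0.900 -0.435 0.001
outer loop
vertex 4.173 -1.626 -0.077
vertex 4.645 -0.652 -1.201
vertex 4.393 -1.17 0.141
endloop
endfacet
facet normal -0.173 -0.356 0.918
outer loop
vertex 4.173 -1.626 -0.077
vertex 4.393 -1.17 0.141
vertex 3.684 -1.109 0.031
endloop
endfacet
facet normal -0.974 -0.046 -0.222
outer loop
vertex -3.935 2.505 -2.274
vertex -3.962 4.612 -2.589
vertex -3.48 2.222 -4.211
endloop
endfacet
facet normal 0.013 -0.989 0.148
outer loop
vertex -2.078 2.288 -3.891
vertex -3.935 2.505 -2.274
vertex -3.48 2.222 -4.211
endloop
endfacet
facet normal -0.974 -0.046 -0.222
outer loop
vertex -3.48 2.222 -4.211
vertex -3.962 4.612 -2.589
vertex -3.507 4.329 -4.526
endloop
endfacet
facet normal 0.227 -0.141 -0.964
outer loop
vertex -3.507 4.329 -4.526
vertex -2.078 2.288 -3.891
vertex -3.48 2.222 -4.211
endloop
endfacet
facet normal -0.227 0.141 0.964
outer loop
vertex -3.935 2.505 -2.274
vertex -2.56 4.678 -2.269
vertex -3.962 4.612 -2.589
endloop
endfacet
facet normal 0.013 -0.989 0.148
outer loop
vertex -2.533 2.571 -1.954
vertex -3.935 2.505 -2.274
vertex -2.078 2.288 -3.891
endloop
endfacet
facet normal -0.227 0.141 0.964
outer loop
vertex -2.533 2.571 -1.954
vertex -2.56 4.678 -2.269
vertex -3.935 2.505 -2.274
endloop
endfacet
facet normal -0.013 0.989 -0.148
outer loop
vertex -3.962 4.612 -2.589
vertex -2.56 4.678 -2.269
vertex -3.507 4.329 -4.526
endloop
endfacet
facet normal 0.227 -0.141 -0.964
outer loop
vertex -2.105 4.395 -4.206
vertex -2.078 2.288 -3.891
vertex -3.507 4.329 -4.526
endloop
endfacet
facet normal -0.013 0.989 -0.148
outer loop
vertex -3.507 4.329 -4.526
vertex -2.56 4.678 -2.269
vertex -2.105 4.395 -4.206
endloop
endfacet
facet normal 0.974 0.046 0.222
outer loop
vertex -2.105 4.395 -4.206
vertex -2.533 2.571 -1.954
vertex -2.078 2.288 -3.891
endloop
endfacet
facet normal 0.974 0.046 0.222
outer loop
vertex -2.56 4.678 -2.269
vertex -2.533 2.571 -1.954
vertex -2.105 4.395 -4.206
endloop
endfacet

endsolid


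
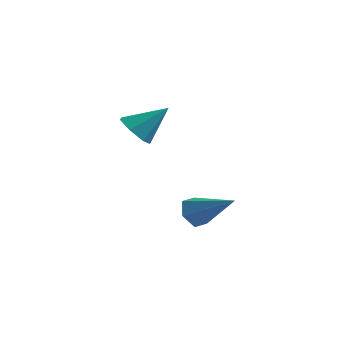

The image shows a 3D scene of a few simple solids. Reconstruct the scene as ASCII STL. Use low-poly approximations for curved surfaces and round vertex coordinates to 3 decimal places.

solid 
facet normal -0.870 0.068 -0.488
outer loop
vertex 3.43 -0.046 -3.961
vertex 3.037 -0.366 -3.304
vertex 3.137 0.456 -3.368
endloop
endfacet
facet normal 0.598 0.733 -0.325
outer loop
vertex 3.43 -0.046 -3.961
vertex 3.137 0.456 -3.368
vertex 4.943 -0.514 -2.236
endloop
endfacet
facet normal -0.870 0.068 -0.488
outer loop
vertex 3.137 0.456 -3.368
vertex 3.037 -0.366 -3.304
vertex 2.744 0.136 -2.711
endloop
endfacet
facet normal 0.144 0.853 0.502
outer loop
vertex 3.137 0.456 -3.368
vertex 2.744 0.136 -2.711
vertex 4.943 -0.514 -2.236
endloop
endfacet
facet normal -0.870 0.068 -0.488
outer loop
vertex 2.744 0.136 -2.711
vertex 3.037 -0.366 -3.304
vertex 2.644 -0.686 -2.647
endloop
endfacet
facet normal -0.182 0.098 0.978
outer loop
vertex 2.744 0.136 -2.711
vertex 2.644 -0.686 -2.647
vertex 4.943 -0.514 -2.236
endloop
endfacet
facet normal -0.870 0.067 -0.488
outer loop
vertex 2.644 -0.686 -2.647
vertex 3.037 -0.366 -3.304
vertex 2.937 -1.187 -3.239
endloop
endfacet
facet normal -0.054 -0.775 0.629
outer loop
vertex 2.644 -0.686 -2.647
vertex 2.937 -1.187 -3.239
vertex 4.943 -0.514 -2.236
endloop
endfacet
facet normal -0.871 0.067 -0.487
outer loop
vertex 2.937 -1.187 -3.239
vertex 3.037 -0.366 -3.304
vertex 3.33 -0.867 -3.897
endloop
endfacet
facet normal 0.399 -0.895 -0.197
outer loop
vertex 2.937 -1.187 -3.239
vertex 3.33 -0.867 -3.897
vertex 4.943 -0.514 -2.236
endloop
endfacet
facet normal -0.870 0.068 -0.488
outer loop
vertex 3.33 -0.867 -3.897
vertex 3.037 -0.366 -3.304
vertex 3.43 -0.046 -3.961
endloop
endfacet
facet normal 0.725 -0.141 -0.674
outer loop
vertex 3.33 -0.867 -3.897
vertex 3.43 -0.046 -3.961
vertex 4.943 -0.514 -2.236
endloop
endfacet
facet normal -0.605 -0.450 -0.657
outer loop
vertex -0.551 2.143 -0.846
vertex -1.188 1.95 -0.127
vertex -1.143 2.738 -0.708
endloop
endfacet
facet normal 0.605 0.693 -0.393
outer loop
vertex -0.551 2.143 -0.846
vertex -1.143 2.738 -0.708
vertex -0.032 2.81 1.127
endloop
endfacet
facet normal -0.605 -0.450 -0.657
outer loop
vertex -1.143 2.738 -0.708
vertex -1.188 1.95 -0.127
vertex -1.769 2.74 -0.133
endloop
endfacet
facet normal -0.021 0.999 -0.026
outer loop
vertex -1.143 2.738 -0.708
vertex -1.769 2.74 -0.133
vertex -0.032 2.81 1.127
endloop
endfacet
facet normal -0.605 -0.450 -0.656
outer loop
vertex -1.769 2.74 -0.133
vertex -1.188 1.95 -0.127
vertex -1.957 2.147 0.447
endloop
endfacet
facet normal -0.440 0.695 0.568
outer loop
vertex -1.769 2.74 -0.133
vertex -1.957 2.147 0.447
vertex -0.032 2.81 1.127
endloop
endfacet
facet normal -0.605 -0.449 -0.657
outer loop
vertex -1.957 2.147 0.447
vertex -1.188 1.95 -0.127
vertex -1.567 1.406 0.594
endloop
endfacet
facet normal -0.336 0.010 0.942
outer loop
vertex -1.957 2.147 0.447
vertex -1.567 1.406 0.594
vertex -0.032 2.81 1.127
endloop
endfacet
facet normal -0.605 -0.449 -0.657
outer loop
vertex -1.567 1.406 0.594
vertex -1.188 1.95 -0.127
vertex -0.891 1.075 0.198
endloop
endfacet
facet normal 0.212 -0.541 0.814
outer loop
vertex -1.567 1.406 0.594
vertex -0.891 1.075 0.198
vertex -0.032 2.81 1.127
endloop
endfacet
facet normal -0.605 -0.449 -0.657
outer loop
vertex -0.891 1.075 0.198
vertex -1.188 1.95 -0.127
vertex -0.439 1.403 -0.443
endloop
endfacet
facet normal 0.792 -0.542 0.281
outer loop
vertex -0.891 1.075 0.198
vertex -0.439 1.403 -0.443
vertex -0.032 2.81 1.127
endloop
endfacet
facet normal -0.605 -0.449 -0.657
outer loop
vertex -0.439 1.403 -0.443
vertex -1.188 1.95 -0.127
vertex -0.551 2.143 -0.846
endloop
endfacet
facet normal 0.967 0.007 -0.256
outer loop
vertex -0.439 1.403 -0.443
vertex -0.551 2.143 -0.846
vertex -0.032 2.81 1.127
endloop
endfacet

endsolid


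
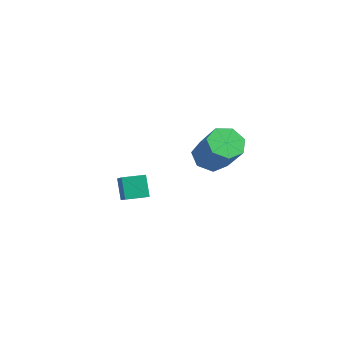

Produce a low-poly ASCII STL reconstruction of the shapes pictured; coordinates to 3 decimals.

solid 
facet normal -0.513 0.224 0.829
outer loop
vertex 1.7 -4.496 -0.421
vertex 2.19 -3.523 -0.381
vertex 0.449 -3.826 -1.376
endloop
endfacet
facet normal -0.450 -0.892 -0.037
outer loop
vertex 1.07 -4.097 -2.379
vertex 1.7 -4.496 -0.421
vertex 0.449 -3.826 -1.376
endloop
endfacet
facet normal -0.513 0.225 0.829
outer loop
vertex 0.449 -3.826 -1.376
vertex 2.19 -3.523 -0.381
vertex 0.94 -2.853 -1.336
endloop
endfacet
facet normal -0.731 0.392 -0.559
outer loop
vertex 0.94 -2.853 -1.336
vertex 1.07 -4.097 -2.379
vertex 0.449 -3.826 -1.376
endloop
endfacet
facet normal 0.731 -0.391 0.559
outer loop
vertex 1.7 -4.496 -0.421
vertex 2.811 -3.794 -1.384
vertex 2.19 -3.523 -0.381
endloop
endfacet
facet normal -0.450 -0.892 -0.037
outer loop
vertex 2.32 -4.767 -1.424
vertex 1.7 -4.496 -0.421
vertex 1.07 -4.097 -2.379
endloop
endfacet
facet normal 0.731 -0.392 0.558
outer loop
vertex 2.32 -4.767 -1.424
vertex 2.811 -3.794 -1.384
vertex 1.7 -4.496 -0.421
endloop
endfacet
facet normal 0.450 0.892 0.037
outer loop
vertex 2.19 -3.523 -0.381
vertex 2.811 -3.794 -1.384
vertex 0.94 -2.853 -1.336
endloop
endfacet
facet normal -0.732 0.391 -0.558
outer loop
vertex 1.56 -3.124 -2.339
vertex 1.07 -4.097 -2.379
vertex 0.94 -2.853 -1.336
endloop
endfacet
facet normal 0.450 0.892 0.037
outer loop
vertex 0.94 -2.853 -1.336
vertex 2.811 -3.794 -1.384
vertex 1.56 -3.124 -2.339
endloop
endfacet
facet normal 0.513 -0.224 -0.829
outer loop
vertex 1.56 -3.124 -2.339
vertex 2.32 -4.767 -1.424
vertex 1.07 -4.097 -2.379
endloop
endfacet
facet normal 0.512 -0.225 -0.829
outer loop
vertex 2.811 -3.794 -1.384
vertex 2.32 -4.767 -1.424
vertex 1.56 -3.124 -2.339
endloop
endfacet
facet normal -0.643 0.103 -0.759
outer loop
vertex 0.688 1.558 -2.874
vertex 0.026 1.943 -2.261
vertex 0.716 2.404 -2.783
endloop
endfacet
facet normal 0.765 0.044 -0.642
outer loop
vertex 0.688 1.558 -2.874
vertex 0.716 2.404 -2.783
vertex 2.096 1.333 -1.211
endloop
endfacet
facet normal 0.765 0.043 -0.642
outer loop
vertex 2.096 1.333 -1.211
vertex 0.716 2.404 -2.783
vertex 2.124 2.178 -1.121
endloop
endfacet
facet normal 0.643 -0.102 0.759
outer loop
vertex 2.096 1.333 -1.211
vertex 2.124 2.178 -1.121
vertex 1.434 1.717 -0.599
endloop
endfacet
facet normal -0.643 0.103 -0.759
outer loop
vertex 0.716 2.404 -2.783
vertex 0.026 1.943 -2.261
vertex 0.225 2.902 -2.299
endloop
endfacet
facet normal 0.503 0.804 -0.317
outer loop
vertex 0.716 2.404 -2.783
vertex 0.225 2.902 -2.299
vertex 2.124 2.178 -1.121
endloop
endfacet
facet normal 0.503 0.804 -0.316
outer loop
vertex 2.124 2.178 -1.121
vertex 0.225 2.902 -2.299
vertex 1.632 2.676 -0.637
endloop
endfacet
facet normal 0.643 -0.103 0.759
outer loop
vertex 2.124 2.178 -1.121
vertex 1.632 2.676 -0.637
vertex 1.434 1.717 -0.599
endloop
endfacet
facet normal -0.643 0.103 -0.759
outer loop
vertex 0.225 2.902 -2.299
vertex 0.026 1.943 -2.261
vertex -0.416 2.677 -1.787
endloop
endfacet
facet normal -0.139 0.959 0.248
outer loop
vertex 0.225 2.902 -2.299
vertex -0.416 2.677 -1.787
vertex 1.632 2.676 -0.637
endloop
endfacet
facet normal -0.138 0.959 0.247
outer loop
vertex 1.632 2.676 -0.637
vertex -0.416 2.677 -1.787
vertex 0.992 2.452 -0.125
endloop
endfacet
facet normal 0.643 -0.103 0.759
outer loop
vertex 1.632 2.676 -0.637
vertex 0.992 2.452 -0.125
vertex 1.434 1.717 -0.599
endloop
endfacet
facet normal -0.643 0.103 -0.759
outer loop
vertex -0.416 2.677 -1.787
vertex 0.026 1.943 -2.261
vertex -0.724 1.9 -1.632
endloop
endfacet
facet normal -0.675 0.392 0.625
outer loop
vertex -0.416 2.677 -1.787
vertex -0.724 1.9 -1.632
vertex 0.992 2.452 -0.125
endloop
endfacet
facet normal -0.675 0.393 0.625
outer loop
vertex 0.992 2.452 -0.125
vertex -0.724 1.9 -1.632
vertex 0.684 1.675 0.031
endloop
endfacet
facet normal 0.643 -0.103 0.759
outer loop
vertex 0.992 2.452 -0.125
vertex 0.684 1.675 0.031
vertex 1.434 1.717 -0.599
endloop
endfacet
facet normal -0.643 0.103 -0.759
outer loop
vertex -0.724 1.9 -1.632
vertex 0.026 1.943 -2.261
vertex -0.467 1.155 -1.951
endloop
endfacet
facet normal -0.704 -0.471 0.532
outer loop
vertex -0.724 1.9 -1.632
vertex -0.467 1.155 -1.951
vertex 0.684 1.675 0.031
endloop
endfacet
facet normal -0.704 -0.470 0.532
outer loop
vertex 0.684 1.675 0.031
vertex -0.467 1.155 -1.951
vertex 0.941 0.929 -0.288
endloop
endfacet
facet normal 0.643 -0.103 0.759
outer loop
vertex 0.684 1.675 0.031
vertex 0.941 0.929 -0.288
vertex 1.434 1.717 -0.599
endloop
endfacet
facet normal -0.642 0.103 -0.759
outer loop
vertex -0.467 1.155 -1.951
vertex 0.026 1.943 -2.261
vertex 0.161 1.003 -2.503
endloop
endfacet
facet normal -0.203 -0.978 0.039
outer loop
vertex -0.467 1.155 -1.951
vertex 0.161 1.003 -2.503
vertex 0.941 0.929 -0.288
endloop
endfacet
facet normal -0.203 -0.978 0.039
outer loop
vertex 0.941 0.929 -0.288
vertex 0.161 1.003 -2.503
vertex 1.569 0.777 -0.841
endloop
endfacet
facet normal 0.643 -0.103 0.759
outer loop
vertex 0.941 0.929 -0.288
vertex 1.569 0.777 -0.841
vertex 1.434 1.717 -0.599
endloop
endfacet
facet normal -0.643 0.103 -0.759
outer loop
vertex 0.161 1.003 -2.503
vertex 0.026 1.943 -2.261
vertex 0.688 1.558 -2.874
endloop
endfacet
facet normal 0.450 -0.751 -0.483
outer loop
vertex 0.161 1.003 -2.503
vertex 0.688 1.558 -2.874
vertex 1.569 0.777 -0.841
endloop
endfacet
facet normal 0.451 -0.750 -0.484
outer loop
vertex 1.569 0.777 -0.841
vertex 0.688 1.558 -2.874
vertex 2.096 1.333 -1.211
endloop
endfacet
facet normal 0.642 -0.103 0.760
outer loop
vertex 1.569 0.777 -0.841
vertex 2.096 1.333 -1.211
vertex 1.434 1.717 -0.599
endloop
endfacet

endsolid


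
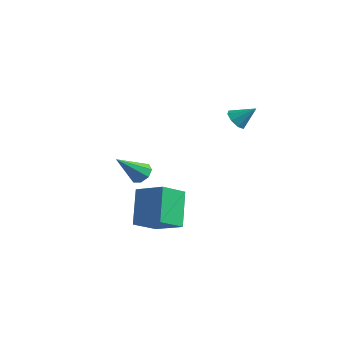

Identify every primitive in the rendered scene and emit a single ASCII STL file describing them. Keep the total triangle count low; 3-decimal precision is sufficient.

solid 
facet normal -0.632 -0.422 -0.650
outer loop
vertex 2.934 2.495 2.747
vertex 2.506 2.921 2.887
vertex 2.963 2.878 2.47
endloop
endfacet
facet normal 0.971 -0.185 -0.154
outer loop
vertex 2.934 2.495 2.747
vertex 2.963 2.878 2.47
vertex 3.254 3.419 3.653
endloop
endfacet
facet normal -0.632 -0.422 -0.650
outer loop
vertex 2.963 2.878 2.47
vertex 2.506 2.921 2.887
vertex 2.724 3.287 2.437
endloop
endfacet
facet normal 0.805 0.439 -0.399
outer loop
vertex 2.963 2.878 2.47
vertex 2.724 3.287 2.437
vertex 3.254 3.419 3.653
endloop
endfacet
facet normal -0.634 -0.421 -0.649
outer loop
vertex 2.724 3.287 2.437
vertex 2.506 2.921 2.887
vertex 2.358 3.482 2.668
endloop
endfacet
facet normal 0.332 0.911 -0.244
outer loop
vertex 2.724 3.287 2.437
vertex 2.358 3.482 2.668
vertex 3.254 3.419 3.653
endloop
endfacet
facet normal -0.634 -0.421 -0.649
outer loop
vertex 2.358 3.482 2.668
vertex 2.506 2.921 2.887
vertex 2.079 3.348 3.027
endloop
endfacet
facet normal -0.176 0.959 0.221
outer loop
vertex 2.358 3.482 2.668
vertex 2.079 3.348 3.027
vertex 3.254 3.419 3.653
endloop
endfacet
facet normal -0.634 -0.421 -0.648
outer loop
vertex 2.079 3.348 3.027
vertex 2.506 2.921 2.887
vertex 2.05 2.964 3.305
endloop
endfacet
facet normal -0.417 0.553 0.721
outer loop
vertex 2.079 3.348 3.027
vertex 2.05 2.964 3.305
vertex 3.254 3.419 3.653
endloop
endfacet
facet normal -0.634 -0.423 -0.648
outer loop
vertex 2.05 2.964 3.305
vertex 2.506 2.921 2.887
vertex 2.289 2.555 3.338
endloop
endfacet
facet normal -0.253 -0.070 0.965
outer loop
vertex 2.05 2.964 3.305
vertex 2.289 2.555 3.338
vertex 3.254 3.419 3.653
endloop
endfacet
facet normal -0.633 -0.423 -0.648
outer loop
vertex 2.289 2.555 3.338
vertex 2.506 2.921 2.887
vertex 2.655 2.361 3.107
endloop
endfacet
facet normal 0.223 -0.544 0.809
outer loop
vertex 2.289 2.555 3.338
vertex 2.655 2.361 3.107
vertex 3.254 3.419 3.653
endloop
endfacet
facet normal -0.633 -0.423 -0.648
outer loop
vertex 2.655 2.361 3.107
vertex 2.506 2.921 2.887
vertex 2.934 2.495 2.747
endloop
endfacet
facet normal 0.729 -0.591 0.345
outer loop
vertex 2.655 2.361 3.107
vertex 2.934 2.495 2.747
vertex 3.254 3.419 3.653
endloop
endfacet
facet normal 0.270 0.653 -0.708
outer loop
vertex -1.433 0.898 -1.745
vertex -1.793 1.348 -1.467
vertex -1.184 1.157 -1.411
endloop
endfacet
facet normal 0.696 -0.717 0.038
outer loop
vertex -1.433 0.898 -1.745
vertex -1.184 1.157 -1.411
vertex -2.287 0.152 -0.173
endloop
endfacet
facet normal 0.270 0.654 -0.706
outer loop
vertex -1.184 1.157 -1.411
vertex -1.793 1.348 -1.467
vertex -1.293 1.527 -1.11
endloop
endfacet
facet normal 0.808 -0.209 0.550
outer loop
vertex -1.184 1.157 -1.411
vertex -1.293 1.527 -1.11
vertex -2.287 0.152 -0.173
endloop
endfacet
facet normal 0.271 0.653 -0.707
outer loop
vertex -1.293 1.527 -1.11
vertex -1.793 1.348 -1.467
vertex -1.694 1.793 -1.018
endloop
endfacet
facet normal 0.399 0.302 0.866
outer loop
vertex -1.293 1.527 -1.11
vertex -1.694 1.793 -1.018
vertex -2.287 0.152 -0.173
endloop
endfacet
facet normal 0.269 0.654 -0.707
outer loop
vertex -1.694 1.793 -1.018
vertex -1.793 1.348 -1.467
vertex -2.153 1.798 -1.188
endloop
endfacet
facet normal -0.292 0.519 0.803
outer loop
vertex -1.694 1.793 -1.018
vertex -2.153 1.798 -1.188
vertex -2.287 0.152 -0.173
endloop
endfacet
facet normal 0.269 0.654 -0.707
outer loop
vertex -2.153 1.798 -1.188
vertex -1.793 1.348 -1.467
vertex -2.401 1.539 -1.522
endloop
endfacet
facet normal -0.862 0.315 0.396
outer loop
vertex -2.153 1.798 -1.188
vertex -2.401 1.539 -1.522
vertex -2.287 0.152 -0.173
endloop
endfacet
facet normal 0.270 0.655 -0.706
outer loop
vertex -2.401 1.539 -1.522
vertex -1.793 1.348 -1.467
vertex -2.293 1.169 -1.824
endloop
endfacet
facet normal -0.975 -0.191 -0.114
outer loop
vertex -2.401 1.539 -1.522
vertex -2.293 1.169 -1.824
vertex -2.287 0.152 -0.173
endloop
endfacet
facet normal 0.271 0.653 -0.707
outer loop
vertex -2.293 1.169 -1.824
vertex -1.793 1.348 -1.467
vertex -1.892 0.903 -1.916
endloop
endfacet
facet normal -0.565 -0.703 -0.431
outer loop
vertex -2.293 1.169 -1.824
vertex -1.892 0.903 -1.916
vertex -2.287 0.152 -0.173
endloop
endfacet
facet normal 0.271 0.653 -0.707
outer loop
vertex -1.892 0.903 -1.916
vertex -1.793 1.348 -1.467
vertex -1.433 0.898 -1.745
endloop
endfacet
facet normal 0.127 -0.921 -0.368
outer loop
vertex -1.892 0.903 -1.916
vertex -1.433 0.898 -1.745
vertex -2.287 0.152 -0.173
endloop
endfacet
facet normal -0.910 -0.069 -0.410
outer loop
vertex -0.233 -1.104 -3.176
vertex -1.001 0.025 -1.66
vertex 0.039 0.182 -3.996
endloop
endfacet
facet normal 0.376 -0.553 -0.743
outer loop
vertex 1.541 0.295 -3.32
vertex -0.233 -1.104 -3.176
vertex 0.039 0.182 -3.996
endloop
endfacet
facet normal -0.910 -0.068 -0.410
outer loop
vertex 0.039 0.182 -3.996
vertex -1.001 0.025 -1.66
vertex -0.728 1.311 -2.48
endloop
endfacet
facet normal 0.176 0.830 -0.529
outer loop
vertex -0.728 1.311 -2.48
vertex 1.541 0.295 -3.32
vertex 0.039 0.182 -3.996
endloop
endfacet
facet normal -0.176 -0.830 0.529
outer loop
vertex -0.233 -1.104 -3.176
vertex 0.501 0.138 -0.984
vertex -1.001 0.025 -1.66
endloop
endfacet
facet normal 0.376 -0.554 -0.743
outer loop
vertex 1.268 -0.991 -2.5
vertex -0.233 -1.104 -3.176
vertex 1.541 0.295 -3.32
endloop
endfacet
facet normal -0.176 -0.830 0.529
outer loop
vertex 1.268 -0.991 -2.5
vertex 0.501 0.138 -0.984
vertex -0.233 -1.104 -3.176
endloop
endfacet
facet normal -0.376 0.554 0.743
outer loop
vertex -1.001 0.025 -1.66
vertex 0.501 0.138 -0.984
vertex -0.728 1.311 -2.48
endloop
endfacet
facet normal 0.176 0.830 -0.529
outer loop
vertex 0.773 1.424 -1.804
vertex 1.541 0.295 -3.32
vertex -0.728 1.311 -2.48
endloop
endfacet
facet normal -0.376 0.553 0.743
outer loop
vertex -0.728 1.311 -2.48
vertex 0.501 0.138 -0.984
vertex 0.773 1.424 -1.804
endloop
endfacet
facet normal 0.910 0.068 0.410
outer loop
vertex 0.773 1.424 -1.804
vertex 1.268 -0.991 -2.5
vertex 1.541 0.295 -3.32
endloop
endfacet
facet normal 0.910 0.069 0.409
outer loop
vertex 0.501 0.138 -0.984
vertex 1.268 -0.991 -2.5
vertex 0.773 1.424 -1.804
endloop
endfacet

endsolid


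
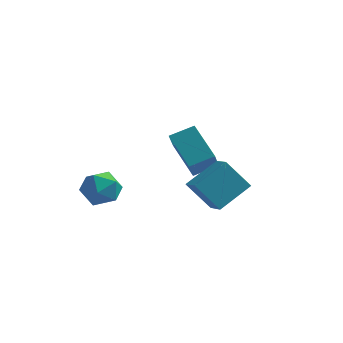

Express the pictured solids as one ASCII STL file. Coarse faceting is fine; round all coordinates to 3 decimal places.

solid 
facet normal -0.556 0.718 -0.418
outer loop
vertex 0.659 0.518 1.939
vertex 1.681 0.593 0.709
vertex -0.267 -0.69 1.095
endloop
endfacet
facet normal -0.639 -0.047 0.768
outer loop
vertex 0.339 -1.473 1.551
vertex 0.659 0.518 1.939
vertex -0.267 -0.69 1.095
endloop
endfacet
facet normal -0.556 0.719 -0.418
outer loop
vertex -0.267 -0.69 1.095
vertex 1.681 0.593 0.709
vertex 0.754 -0.614 -0.134
endloop
endfacet
facet normal -0.532 -0.694 -0.485
outer loop
vertex 0.754 -0.614 -0.134
vertex 0.339 -1.473 1.551
vertex -0.267 -0.69 1.095
endloop
endfacet
facet normal 0.532 0.694 0.485
outer loop
vertex 0.659 0.518 1.939
vertex 2.287 -0.19 1.165
vertex 1.681 0.593 0.709
endloop
endfacet
facet normal -0.638 -0.047 0.769
outer loop
vertex 1.266 -0.266 2.394
vertex 0.659 0.518 1.939
vertex 0.339 -1.473 1.551
endloop
endfacet
facet normal 0.532 0.694 0.485
outer loop
vertex 1.266 -0.266 2.394
vertex 2.287 -0.19 1.165
vertex 0.659 0.518 1.939
endloop
endfacet
facet normal 0.638 0.046 -0.768
outer loop
vertex 1.681 0.593 0.709
vertex 2.287 -0.19 1.165
vertex 0.754 -0.614 -0.134
endloop
endfacet
facet normal -0.533 -0.694 -0.485
outer loop
vertex 1.361 -1.398 0.321
vertex 0.339 -1.473 1.551
vertex 0.754 -0.614 -0.134
endloop
endfacet
facet normal 0.638 0.048 -0.769
outer loop
vertex 0.754 -0.614 -0.134
vertex 2.287 -0.19 1.165
vertex 1.361 -1.398 0.321
endloop
endfacet
facet normal 0.556 -0.719 0.418
outer loop
vertex 1.361 -1.398 0.321
vertex 1.266 -0.266 2.394
vertex 0.339 -1.473 1.551
endloop
endfacet
facet normal 0.556 -0.718 0.418
outer loop
vertex 2.287 -0.19 1.165
vertex 1.266 -0.266 2.394
vertex 1.361 -1.398 0.321
endloop
endfacet
facet normal -0.998 -0.016 -0.067
outer loop
vertex -4.455 -0.773 -0.22
vertex -4.491 -1.45 0.471
vertex -4.522 -0.513 0.71
endloop
endfacet
facet normal -0.742 0.630 -0.230
outer loop
vertex -4.455 -0.773 -0.22
vertex -4.522 -0.513 0.71
vertex -3.93 -0.033 0.115
endloop
endfacet
facet normal -0.290 0.558 -0.778
outer loop
vertex -4.455 -0.773 -0.22
vertex -3.93 -0.033 0.115
vertex -3.532 -0.673 -0.492
endloop
endfacet
facet normal -0.267 -0.134 -0.954
outer loop
vertex -4.455 -0.773 -0.22
vertex -3.532 -0.673 -0.492
vertex -3.879 -1.548 -0.272
endloop
endfacet
facet normal -0.704 -0.489 -0.515
outer loop
vertex -4.455 -0.773 -0.22
vertex -3.879 -1.548 -0.272
vertex -4.491 -1.45 0.471
endloop
endfacet
facet normal -0.371 0.868 0.331
outer loop
vertex -3.93 -0.033 0.115
vertex -4.522 -0.513 0.71
vertex -3.641 -0.252 1.012
endloop
endfacet
facet normal -0.785 -0.177 0.594
outer loop
vertex -4.522 -0.513 0.71
vertex -4.491 -1.45 0.471
vertex -3.988 -1.127 1.232
endloop
endfacet
facet normal -0.309 -0.942 -0.130
outer loop
vertex -4.491 -1.45 0.471
vertex -3.879 -1.548 -0.272
vertex -3.59 -1.767 0.625
endloop
endfacet
facet normal 0.397 -0.369 -0.840
outer loop
vertex -3.879 -1.548 -0.272
vertex -3.532 -0.673 -0.492
vertex -2.998 -1.287 0.03
endloop
endfacet
facet normal 0.359 0.750 -0.556
outer loop
vertex -3.532 -0.673 -0.492
vertex -3.93 -0.033 0.115
vertex -3.029 -0.35 0.269
endloop
endfacet
facet normal 0.267 0.134 0.954
outer loop
vertex -3.065 -1.027 0.96
vertex -3.641 -0.252 1.012
vertex -3.988 -1.127 1.232
endloop
endfacet
facet normal 0.290 -0.558 0.778
outer loop
vertex -3.065 -1.027 0.96
vertex -3.988 -1.127 1.232
vertex -3.59 -1.767 0.625
endloop
endfacet
facet normal 0.742 -0.630 0.230
outer loop
vertex -3.065 -1.027 0.96
vertex -3.59 -1.767 0.625
vertex -2.998 -1.287 0.03
endloop
endfacet
facet normal 0.998 0.016 0.067
outer loop
vertex -3.065 -1.027 0.96
vertex -2.998 -1.287 0.03
vertex -3.029 -0.35 0.269
endloop
endfacet
facet normal 0.704 0.489 0.515
outer loop
vertex -3.065 -1.027 0.96
vertex -3.029 -0.35 0.269
vertex -3.641 -0.252 1.012
endloop
endfacet
facet normal -0.397 0.369 0.840
outer loop
vertex -3.988 -1.127 1.232
vertex -3.641 -0.252 1.012
vertex -4.522 -0.513 0.71
endloop
endfacet
facet normal -0.359 -0.750 0.556
outer loop
vertex -3.59 -1.767 0.625
vertex -3.988 -1.127 1.232
vertex -4.491 -1.45 0.471
endloop
endfacet
facet normal 0.371 -0.868 -0.331
outer loop
vertex -2.998 -1.287 0.03
vertex -3.59 -1.767 0.625
vertex -3.879 -1.548 -0.272
endloop
endfacet
facet normal 0.785 0.177 -0.594
outer loop
vertex -3.029 -0.35 0.269
vertex -2.998 -1.287 0.03
vertex -3.532 -0.673 -0.492
endloop
endfacet
facet normal 0.309 0.942 0.130
outer loop
vertex -3.641 -0.252 1.012
vertex -3.029 -0.35 0.269
vertex -3.93 -0.033 0.115
endloop
endfacet
facet normal -0.622 0.551 0.557
outer loop
vertex -1.733 1.787 2.348
vertex -0.813 2.385 2.783
vertex -1.848 2.762 1.254
endloop
endfacet
facet normal -0.779 -0.506 -0.369
outer loop
vertex -0.667 1.715 0.197
vertex -1.733 1.787 2.348
vertex -1.848 2.762 1.254
endloop
endfacet
facet normal -0.622 0.551 0.557
outer loop
vertex -1.848 2.762 1.254
vertex -0.813 2.385 2.783
vertex -0.929 3.36 1.689
endloop
endfacet
facet normal -0.079 0.663 -0.745
outer loop
vertex -0.929 3.36 1.689
vertex -0.667 1.715 0.197
vertex -1.848 2.762 1.254
endloop
endfacet
facet normal 0.079 -0.663 0.745
outer loop
vertex -1.733 1.787 2.348
vertex 0.368 1.338 1.726
vertex -0.813 2.385 2.783
endloop
endfacet
facet normal -0.779 -0.507 -0.369
outer loop
vertex -0.551 0.74 1.291
vertex -1.733 1.787 2.348
vertex -0.667 1.715 0.197
endloop
endfacet
facet normal 0.079 -0.663 0.745
outer loop
vertex -0.551 0.74 1.291
vertex 0.368 1.338 1.726
vertex -1.733 1.787 2.348
endloop
endfacet
facet normal 0.779 0.507 0.369
outer loop
vertex -0.813 2.385 2.783
vertex 0.368 1.338 1.726
vertex -0.929 3.36 1.689
endloop
endfacet
facet normal -0.079 0.663 -0.745
outer loop
vertex 0.253 2.313 0.632
vertex -0.667 1.715 0.197
vertex -0.929 3.36 1.689
endloop
endfacet
facet normal 0.779 0.506 0.369
outer loop
vertex -0.929 3.36 1.689
vertex 0.368 1.338 1.726
vertex 0.253 2.313 0.632
endloop
endfacet
facet normal 0.621 -0.551 -0.557
outer loop
vertex 0.253 2.313 0.632
vertex -0.551 0.74 1.291
vertex -0.667 1.715 0.197
endloop
endfacet
facet normal 0.622 -0.551 -0.556
outer loop
vertex 0.368 1.338 1.726
vertex -0.551 0.74 1.291
vertex 0.253 2.313 0.632
endloop
endfacet

endsolid
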